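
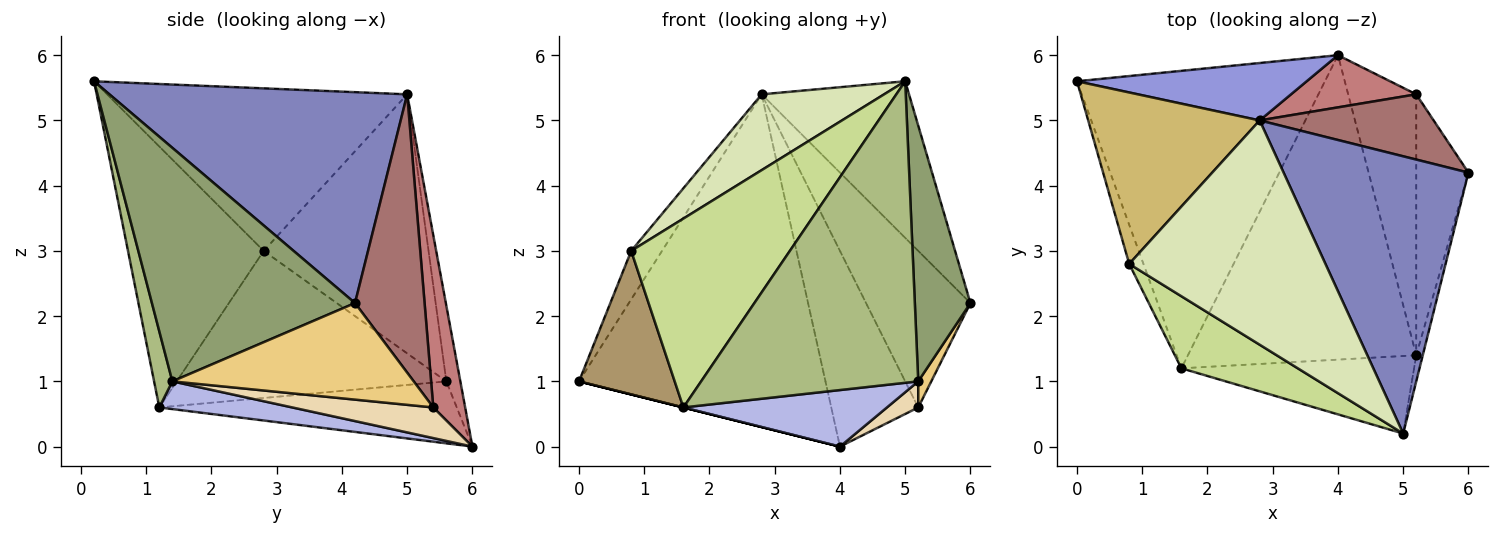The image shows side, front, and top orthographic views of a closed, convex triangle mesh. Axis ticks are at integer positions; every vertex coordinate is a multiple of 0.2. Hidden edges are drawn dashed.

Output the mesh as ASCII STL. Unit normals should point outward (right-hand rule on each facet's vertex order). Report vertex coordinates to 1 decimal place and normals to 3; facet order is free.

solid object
 facet normal -0.243 0.000 -0.970
  outer loop
   vertex 1.6 1.2 0.6
   vertex 0.0 5.6 1.0
   vertex 4.0 6.0 0.0
  endloop
 endfacet
 facet normal 0.705 0.349 0.618
  outer loop
   vertex 2.8 5.0 5.4
   vertex 5.0 0.2 5.6
   vertex 6.0 4.2 2.2
  endloop
 endfacet
 facet normal -0.056 0.984 0.170
  outer loop
   vertex 2.8 5.0 5.4
   vertex 4.0 6.0 0.0
   vertex 0.0 5.6 1.0
  endloop
 endfacet
 facet normal 0.119 -0.181 -0.976
  outer loop
   vertex 5.2 1.4 1.0
   vertex 1.6 1.2 0.6
   vertex 4.0 6.0 0.0
  endloop
 endfacet
 facet normal 0.964 -0.264 -0.027
  outer loop
   vertex 5.2 1.4 1.0
   vertex 6.0 4.2 2.2
   vertex 5.0 0.2 5.6
  endloop
 endfacet
 facet normal 0.081 -0.965 -0.248
  outer loop
   vertex 5.2 1.4 1.0
   vertex 5.0 0.2 5.6
   vertex 1.6 1.2 0.6
  endloop
 endfacet
 facet normal -0.624 -0.730 0.279
  outer loop
   vertex 0.8 2.8 3.0
   vertex 1.6 1.2 0.6
   vertex 5.0 0.2 5.6
  endloop
 endfacet
 facet normal -0.617 -0.252 0.745
  outer loop
   vertex 0.8 2.8 3.0
   vertex 5.0 0.2 5.6
   vertex 2.8 5.0 5.4
  endloop
 endfacet
 facet normal -0.939 -0.333 -0.091
  outer loop
   vertex 0.8 2.8 3.0
   vertex 0.0 5.6 1.0
   vertex 1.6 1.2 0.6
  endloop
 endfacet
 facet normal -0.824 0.154 0.545
  outer loop
   vertex 0.8 2.8 3.0
   vertex 2.8 5.0 5.4
   vertex 0.0 5.6 1.0
  endloop
 endfacet
 facet normal 0.879 -0.047 -0.475
  outer loop
   vertex 5.2 5.4 0.6
   vertex 6.0 4.2 2.2
   vertex 5.2 1.4 1.0
  endloop
 endfacet
 facet normal 0.409 -0.091 -0.908
  outer loop
   vertex 5.2 5.4 0.6
   vertex 5.2 1.4 1.0
   vertex 4.0 6.0 0.0
  endloop
 endfacet
 facet normal 0.524 0.786 0.328
  outer loop
   vertex 5.2 5.4 0.6
   vertex 2.8 5.0 5.4
   vertex 6.0 4.2 2.2
  endloop
 endfacet
 facet normal 0.334 0.911 0.243
  outer loop
   vertex 5.2 5.4 0.6
   vertex 4.0 6.0 0.0
   vertex 2.8 5.0 5.4
  endloop
 endfacet
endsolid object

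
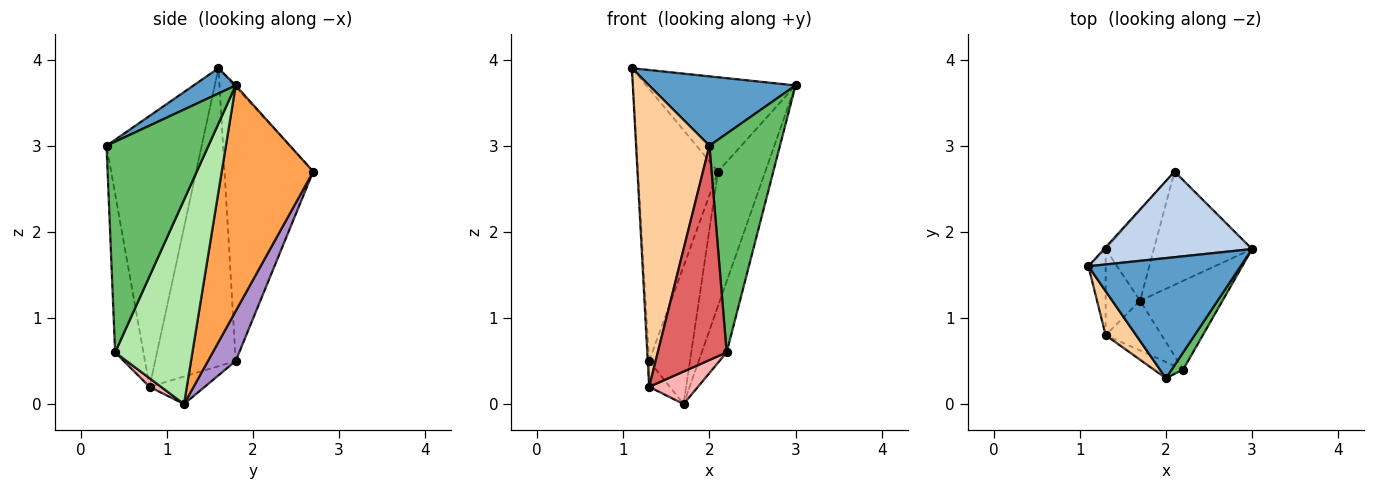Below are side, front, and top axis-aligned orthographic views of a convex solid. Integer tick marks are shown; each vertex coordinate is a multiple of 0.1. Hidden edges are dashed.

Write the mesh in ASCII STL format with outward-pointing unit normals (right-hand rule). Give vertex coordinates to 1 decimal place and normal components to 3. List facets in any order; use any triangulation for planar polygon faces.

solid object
 facet normal 0.142 -0.495 0.857
  outer loop
   vertex 2.0 0.3 3.0
   vertex 3.0 1.8 3.7
   vertex 1.1 1.6 3.9
  endloop
 endfacet
 facet normal -0.007 0.740 0.672
  outer loop
   vertex 2.1 2.7 2.7
   vertex 1.1 1.6 3.9
   vertex 3.0 1.8 3.7
  endloop
 endfacet
 facet normal 0.829 0.428 -0.361
  outer loop
   vertex 2.1 2.7 2.7
   vertex 3.0 1.8 3.7
   vertex 1.7 1.2 0.0
  endloop
 endfacet
 facet normal -0.789 -0.608 0.089
  outer loop
   vertex 1.3 0.8 0.2
   vertex 2.0 0.3 3.0
   vertex 1.1 1.6 3.9
  endloop
 endfacet
 facet normal 0.821 -0.569 0.045
  outer loop
   vertex 2.2 0.4 0.6
   vertex 3.0 1.8 3.7
   vertex 2.0 0.3 3.0
  endloop
 endfacet
 facet normal 0.888 0.286 -0.359
  outer loop
   vertex 2.2 0.4 0.6
   vertex 1.7 1.2 0.0
   vertex 3.0 1.8 3.7
  endloop
 endfacet
 facet normal -0.379 -0.923 -0.070
  outer loop
   vertex 2.2 0.4 0.6
   vertex 2.0 0.3 3.0
   vertex 1.3 0.8 0.2
  endloop
 endfacet
 facet normal 0.128 -0.543 -0.830
  outer loop
   vertex 2.2 0.4 0.6
   vertex 1.3 0.8 0.2
   vertex 1.7 1.2 0.0
  endloop
 endfacet
 facet normal 0.494 0.727 -0.477
  outer loop
   vertex 1.3 1.8 0.5
   vertex 2.1 2.7 2.7
   vertex 1.7 1.2 0.0
  endloop
 endfacet
 facet normal -0.608 0.228 -0.760
  outer loop
   vertex 1.3 1.8 0.5
   vertex 1.7 1.2 0.0
   vertex 1.3 0.8 0.2
  endloop
 endfacet
 facet normal -0.742 0.670 -0.004
  outer loop
   vertex 1.3 1.8 0.5
   vertex 1.1 1.6 3.9
   vertex 2.1 2.7 2.7
  endloop
 endfacet
 facet normal -0.998 0.017 -0.058
  outer loop
   vertex 1.3 1.8 0.5
   vertex 1.3 0.8 0.2
   vertex 1.1 1.6 3.9
  endloop
 endfacet
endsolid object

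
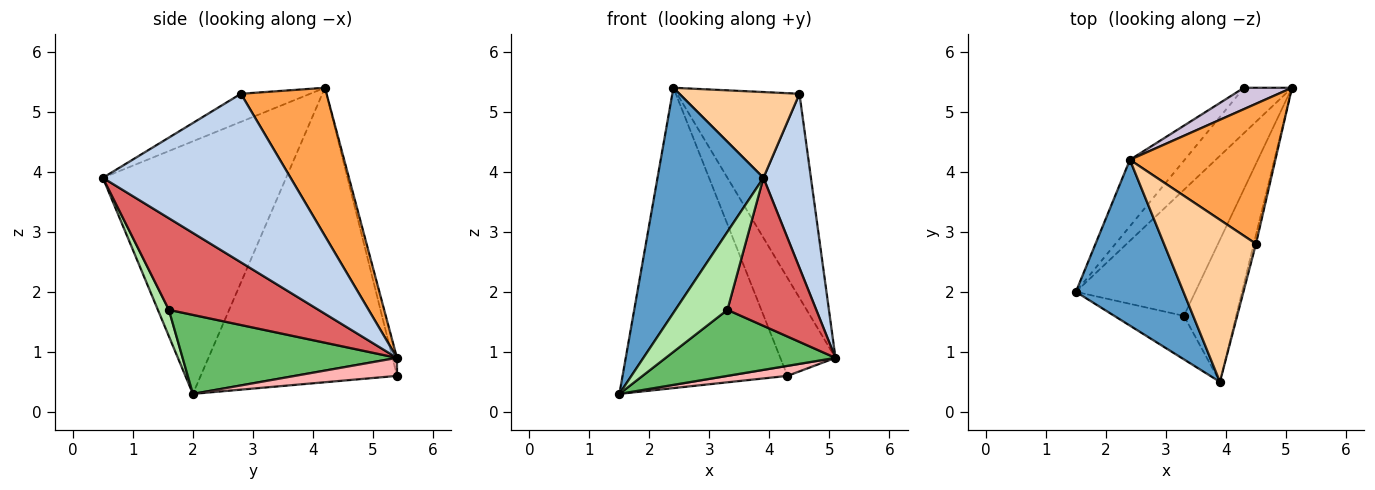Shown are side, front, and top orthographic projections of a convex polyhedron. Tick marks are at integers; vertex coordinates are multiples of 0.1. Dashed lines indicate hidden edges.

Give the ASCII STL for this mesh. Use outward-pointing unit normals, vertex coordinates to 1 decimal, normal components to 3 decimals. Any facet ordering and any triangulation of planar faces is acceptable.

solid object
 facet normal -0.812 -0.470 0.346
  outer loop
   vertex 2.4 4.2 5.4
   vertex 1.5 2.0 0.3
   vertex 3.9 0.5 3.9
  endloop
 endfacet
 facet normal 0.969 -0.245 -0.013
  outer loop
   vertex 4.5 2.8 5.3
   vertex 3.9 0.5 3.9
   vertex 5.1 5.4 0.9
  endloop
 endfacet
 facet normal 0.500 0.714 0.490
  outer loop
   vertex 4.5 2.8 5.3
   vertex 5.1 5.4 0.9
   vertex 2.4 4.2 5.4
  endloop
 endfacet
 facet normal -0.260 -0.452 0.853
  outer loop
   vertex 4.5 2.8 5.3
   vertex 2.4 4.2 5.4
   vertex 3.9 0.5 3.9
  endloop
 endfacet
 facet normal 0.506 -0.400 -0.764
  outer loop
   vertex 3.3 1.6 1.7
   vertex 1.5 2.0 0.3
   vertex 5.1 5.4 0.9
  endloop
 endfacet
 facet normal 0.182 -0.859 -0.479
  outer loop
   vertex 3.3 1.6 1.7
   vertex 3.9 0.5 3.9
   vertex 1.5 2.0 0.3
  endloop
 endfacet
 facet normal 0.772 -0.458 -0.440
  outer loop
   vertex 3.3 1.6 1.7
   vertex 5.1 5.4 0.9
   vertex 3.9 0.5 3.9
  endloop
 endfacet
 facet normal 0.344 -0.202 -0.917
  outer loop
   vertex 4.3 5.4 0.6
   vertex 5.1 5.4 0.9
   vertex 1.5 2.0 0.3
  endloop
 endfacet
 facet normal -0.758 0.637 -0.141
  outer loop
   vertex 4.3 5.4 0.6
   vertex 1.5 2.0 0.3
   vertex 2.4 4.2 5.4
  endloop
 endfacet
 facet normal -0.080 0.974 0.212
  outer loop
   vertex 4.3 5.4 0.6
   vertex 2.4 4.2 5.4
   vertex 5.1 5.4 0.9
  endloop
 endfacet
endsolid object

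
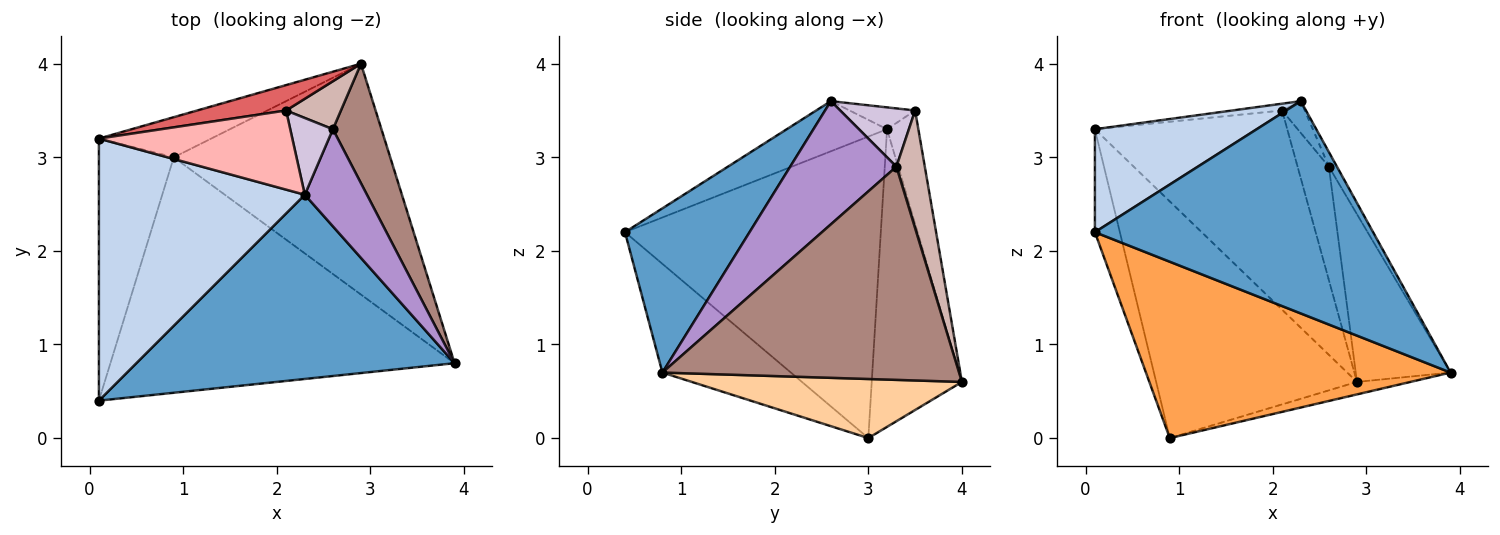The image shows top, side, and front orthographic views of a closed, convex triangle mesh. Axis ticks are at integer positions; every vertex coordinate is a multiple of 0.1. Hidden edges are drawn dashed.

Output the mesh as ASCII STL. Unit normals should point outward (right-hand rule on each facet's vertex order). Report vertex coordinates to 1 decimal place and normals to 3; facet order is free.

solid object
 facet normal 0.320 -0.715 0.621
  outer loop
   vertex 2.3 2.6 3.6
   vertex 0.1 0.4 2.2
   vertex 3.9 0.8 0.7
  endloop
 endfacet
 facet normal -0.221 -0.357 0.908
  outer loop
   vertex 0.1 3.2 3.3
   vertex 0.1 0.4 2.2
   vertex 2.3 2.6 3.6
  endloop
 endfacet
 facet normal -0.245 -0.581 -0.776
  outer loop
   vertex 0.9 3.0 0.0
   vertex 3.9 0.8 0.7
   vertex 0.1 0.4 2.2
  endloop
 endfacet
 facet normal 0.263 0.052 -0.963
  outer loop
   vertex 0.9 3.0 0.0
   vertex 2.9 4.0 0.6
   vertex 3.9 0.8 0.7
  endloop
 endfacet
 facet normal -0.966 0.094 -0.240
  outer loop
   vertex 0.9 3.0 0.0
   vertex 0.1 0.4 2.2
   vertex 0.1 3.2 3.3
  endloop
 endfacet
 facet normal -0.405 0.901 -0.153
  outer loop
   vertex 0.9 3.0 0.0
   vertex 0.1 3.2 3.3
   vertex 2.9 4.0 0.6
  endloop
 endfacet
 facet normal -0.159 0.979 0.125
  outer loop
   vertex 2.1 3.5 3.5
   vertex 2.9 4.0 0.6
   vertex 0.1 3.2 3.3
  endloop
 endfacet
 facet normal -0.112 0.085 0.990
  outer loop
   vertex 2.1 3.5 3.5
   vertex 0.1 3.2 3.3
   vertex 2.3 2.6 3.6
  endloop
 endfacet
 facet normal 0.891 0.068 0.449
  outer loop
   vertex 2.6 3.3 2.9
   vertex 2.3 2.6 3.6
   vertex 3.9 0.8 0.7
  endloop
 endfacet
 facet normal 0.784 0.238 0.574
  outer loop
   vertex 2.6 3.3 2.9
   vertex 2.1 3.5 3.5
   vertex 2.3 2.6 3.6
  endloop
 endfacet
 facet normal 0.931 0.298 0.212
  outer loop
   vertex 2.6 3.3 2.9
   vertex 3.9 0.8 0.7
   vertex 2.9 4.0 0.6
  endloop
 endfacet
 facet normal 0.641 0.707 0.299
  outer loop
   vertex 2.6 3.3 2.9
   vertex 2.9 4.0 0.6
   vertex 2.1 3.5 3.5
  endloop
 endfacet
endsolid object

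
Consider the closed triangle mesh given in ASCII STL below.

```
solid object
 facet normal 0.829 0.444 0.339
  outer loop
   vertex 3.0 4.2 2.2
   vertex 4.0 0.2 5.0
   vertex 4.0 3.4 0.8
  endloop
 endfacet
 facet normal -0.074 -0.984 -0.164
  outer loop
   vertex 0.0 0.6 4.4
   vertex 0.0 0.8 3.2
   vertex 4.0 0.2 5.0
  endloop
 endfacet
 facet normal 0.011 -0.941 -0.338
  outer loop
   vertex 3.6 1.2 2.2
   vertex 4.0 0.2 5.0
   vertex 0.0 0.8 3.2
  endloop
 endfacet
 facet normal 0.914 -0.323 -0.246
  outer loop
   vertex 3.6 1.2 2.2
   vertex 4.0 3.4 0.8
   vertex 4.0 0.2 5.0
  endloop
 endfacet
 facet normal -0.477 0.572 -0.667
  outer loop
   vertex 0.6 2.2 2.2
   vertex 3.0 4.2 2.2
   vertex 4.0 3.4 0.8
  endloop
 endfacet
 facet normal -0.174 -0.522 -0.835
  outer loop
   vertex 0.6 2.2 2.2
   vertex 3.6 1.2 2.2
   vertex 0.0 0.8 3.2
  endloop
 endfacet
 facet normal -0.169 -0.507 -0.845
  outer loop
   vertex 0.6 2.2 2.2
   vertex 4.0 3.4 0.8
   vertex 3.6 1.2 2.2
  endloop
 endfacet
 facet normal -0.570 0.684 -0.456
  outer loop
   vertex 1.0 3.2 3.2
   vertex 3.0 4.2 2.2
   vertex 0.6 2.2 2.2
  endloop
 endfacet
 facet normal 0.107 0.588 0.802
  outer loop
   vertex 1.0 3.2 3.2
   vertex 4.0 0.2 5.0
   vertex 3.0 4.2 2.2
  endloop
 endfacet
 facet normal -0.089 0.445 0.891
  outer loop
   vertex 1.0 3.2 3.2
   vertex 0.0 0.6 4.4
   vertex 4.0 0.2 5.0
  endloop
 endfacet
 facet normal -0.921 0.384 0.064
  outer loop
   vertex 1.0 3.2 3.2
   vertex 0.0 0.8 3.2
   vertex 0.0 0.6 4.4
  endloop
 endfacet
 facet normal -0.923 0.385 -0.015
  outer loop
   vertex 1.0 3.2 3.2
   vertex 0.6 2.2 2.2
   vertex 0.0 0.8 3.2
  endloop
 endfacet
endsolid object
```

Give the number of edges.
18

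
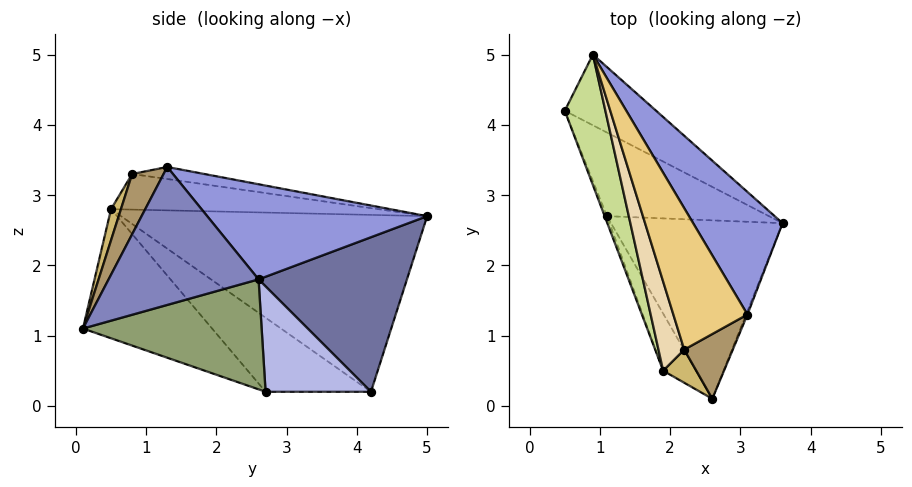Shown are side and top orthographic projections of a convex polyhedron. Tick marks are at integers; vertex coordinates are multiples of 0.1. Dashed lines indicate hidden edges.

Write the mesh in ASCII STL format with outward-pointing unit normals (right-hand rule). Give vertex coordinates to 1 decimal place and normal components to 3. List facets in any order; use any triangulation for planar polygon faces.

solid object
 facet normal 0.562 0.757 -0.332
  outer loop
   vertex 0.9 5.0 2.7
   vertex 3.6 2.6 1.8
   vertex 0.5 4.2 0.2
  endloop
 endfacet
 facet normal 0.929 -0.369 -0.009
  outer loop
   vertex 3.1 1.3 3.4
   vertex 2.6 0.1 1.1
   vertex 3.6 2.6 1.8
  endloop
 endfacet
 facet normal 0.635 0.490 0.597
  outer loop
   vertex 3.1 1.3 3.4
   vertex 3.6 2.6 1.8
   vertex 0.9 5.0 2.7
  endloop
 endfacet
 facet normal 0.533 0.213 -0.819
  outer loop
   vertex 1.1 2.7 0.2
   vertex 0.5 4.2 0.2
   vertex 3.6 2.6 1.8
  endloop
 endfacet
 facet normal 0.540 0.020 -0.842
  outer loop
   vertex 1.1 2.7 0.2
   vertex 3.6 2.6 1.8
   vertex 2.6 0.1 1.1
  endloop
 endfacet
 facet normal -0.814 -0.542 -0.208
  outer loop
   vertex 1.9 0.5 2.8
   vertex 1.1 2.7 0.2
   vertex 2.6 0.1 1.1
  endloop
 endfacet
 facet normal -0.954 -0.207 0.219
  outer loop
   vertex 1.9 0.5 2.8
   vertex 0.9 5.0 2.7
   vertex 0.5 4.2 0.2
  endloop
 endfacet
 facet normal -0.928 -0.371 -0.029
  outer loop
   vertex 1.9 0.5 2.8
   vertex 0.5 4.2 0.2
   vertex 1.1 2.7 0.2
  endloop
 endfacet
 facet normal 0.427 -0.837 0.344
  outer loop
   vertex 2.2 0.8 3.3
   vertex 2.6 0.1 1.1
   vertex 3.1 1.3 3.4
  endloop
 endfacet
 facet normal 0.319 -0.885 0.340
  outer loop
   vertex 2.2 0.8 3.3
   vertex 1.9 0.5 2.8
   vertex 2.6 0.1 1.1
  endloop
 endfacet
 facet normal -0.160 0.091 0.983
  outer loop
   vertex 2.2 0.8 3.3
   vertex 3.1 1.3 3.4
   vertex 0.9 5.0 2.7
  endloop
 endfacet
 facet normal -0.799 -0.165 0.578
  outer loop
   vertex 2.2 0.8 3.3
   vertex 0.9 5.0 2.7
   vertex 1.9 0.5 2.8
  endloop
 endfacet
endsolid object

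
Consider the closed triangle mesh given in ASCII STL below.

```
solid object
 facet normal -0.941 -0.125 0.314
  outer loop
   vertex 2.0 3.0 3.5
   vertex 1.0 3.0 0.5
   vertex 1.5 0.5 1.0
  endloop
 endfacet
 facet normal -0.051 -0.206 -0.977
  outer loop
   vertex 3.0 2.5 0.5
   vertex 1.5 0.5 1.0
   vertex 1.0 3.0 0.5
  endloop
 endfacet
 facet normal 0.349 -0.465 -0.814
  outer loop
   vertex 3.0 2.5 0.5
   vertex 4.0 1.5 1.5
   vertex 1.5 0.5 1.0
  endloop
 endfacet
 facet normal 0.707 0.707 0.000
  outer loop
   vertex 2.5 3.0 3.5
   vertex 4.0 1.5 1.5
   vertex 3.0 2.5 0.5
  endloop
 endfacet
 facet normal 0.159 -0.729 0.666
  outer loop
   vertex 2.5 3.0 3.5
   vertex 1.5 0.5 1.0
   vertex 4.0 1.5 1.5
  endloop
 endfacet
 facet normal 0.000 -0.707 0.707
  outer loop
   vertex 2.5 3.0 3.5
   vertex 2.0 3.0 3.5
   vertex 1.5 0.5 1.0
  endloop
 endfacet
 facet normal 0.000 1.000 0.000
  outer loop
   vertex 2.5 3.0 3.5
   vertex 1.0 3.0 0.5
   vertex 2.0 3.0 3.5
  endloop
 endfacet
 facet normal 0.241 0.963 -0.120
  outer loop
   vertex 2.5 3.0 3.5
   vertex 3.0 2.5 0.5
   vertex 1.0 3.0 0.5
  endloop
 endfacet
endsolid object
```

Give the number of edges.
12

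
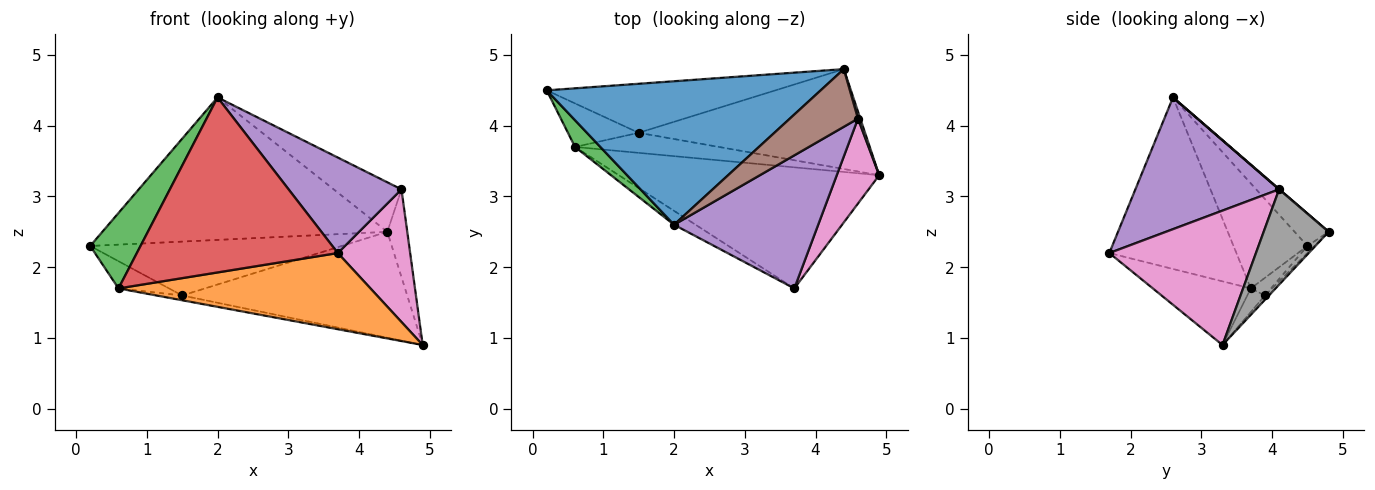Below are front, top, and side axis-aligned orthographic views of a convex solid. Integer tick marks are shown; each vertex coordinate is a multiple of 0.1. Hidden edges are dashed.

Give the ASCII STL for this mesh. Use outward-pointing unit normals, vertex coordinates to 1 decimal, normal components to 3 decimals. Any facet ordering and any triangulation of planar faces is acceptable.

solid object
 facet normal -0.084 0.702 0.707
  outer loop
   vertex 2.0 2.6 4.4
   vertex 4.4 4.8 2.5
   vertex 0.2 4.5 2.3
  endloop
 endfacet
 facet normal -0.203 -0.521 -0.829
  outer loop
   vertex 0.6 3.7 1.7
   vertex 4.9 3.3 0.9
   vertex 3.7 1.7 2.2
  endloop
 endfacet
 facet normal -0.811 -0.552 0.195
  outer loop
   vertex 0.6 3.7 1.7
   vertex 2.0 2.6 4.4
   vertex 0.2 4.5 2.3
  endloop
 endfacet
 facet normal -0.533 -0.843 -0.067
  outer loop
   vertex 0.6 3.7 1.7
   vertex 3.7 1.7 2.2
   vertex 2.0 2.6 4.4
  endloop
 endfacet
 facet normal 0.596 -0.468 0.652
  outer loop
   vertex 4.6 4.1 3.1
   vertex 2.0 2.6 4.4
   vertex 3.7 1.7 2.2
  endloop
 endfacet
 facet normal 0.004 0.651 0.759
  outer loop
   vertex 4.6 4.1 3.1
   vertex 4.4 4.8 2.5
   vertex 2.0 2.6 4.4
  endloop
 endfacet
 facet normal 0.863 -0.426 0.272
  outer loop
   vertex 4.6 4.1 3.1
   vertex 3.7 1.7 2.2
   vertex 4.9 3.3 0.9
  endloop
 endfacet
 facet normal 0.956 0.293 0.024
  outer loop
   vertex 4.6 4.1 3.1
   vertex 4.9 3.3 0.9
   vertex 4.4 4.8 2.5
  endloop
 endfacet
 facet normal -0.207 0.518 -0.830
  outer loop
   vertex 1.5 3.9 1.6
   vertex 0.6 3.7 1.7
   vertex 0.2 4.5 2.3
  endloop
 endfacet
 facet normal -0.157 0.228 -0.961
  outer loop
   vertex 1.5 3.9 1.6
   vertex 4.9 3.3 0.9
   vertex 0.6 3.7 1.7
  endloop
 endfacet
 facet normal -0.021 0.740 -0.673
  outer loop
   vertex 1.5 3.9 1.6
   vertex 0.2 4.5 2.3
   vertex 4.4 4.8 2.5
  endloop
 endfacet
 facet normal -0.013 0.727 -0.686
  outer loop
   vertex 1.5 3.9 1.6
   vertex 4.4 4.8 2.5
   vertex 4.9 3.3 0.9
  endloop
 endfacet
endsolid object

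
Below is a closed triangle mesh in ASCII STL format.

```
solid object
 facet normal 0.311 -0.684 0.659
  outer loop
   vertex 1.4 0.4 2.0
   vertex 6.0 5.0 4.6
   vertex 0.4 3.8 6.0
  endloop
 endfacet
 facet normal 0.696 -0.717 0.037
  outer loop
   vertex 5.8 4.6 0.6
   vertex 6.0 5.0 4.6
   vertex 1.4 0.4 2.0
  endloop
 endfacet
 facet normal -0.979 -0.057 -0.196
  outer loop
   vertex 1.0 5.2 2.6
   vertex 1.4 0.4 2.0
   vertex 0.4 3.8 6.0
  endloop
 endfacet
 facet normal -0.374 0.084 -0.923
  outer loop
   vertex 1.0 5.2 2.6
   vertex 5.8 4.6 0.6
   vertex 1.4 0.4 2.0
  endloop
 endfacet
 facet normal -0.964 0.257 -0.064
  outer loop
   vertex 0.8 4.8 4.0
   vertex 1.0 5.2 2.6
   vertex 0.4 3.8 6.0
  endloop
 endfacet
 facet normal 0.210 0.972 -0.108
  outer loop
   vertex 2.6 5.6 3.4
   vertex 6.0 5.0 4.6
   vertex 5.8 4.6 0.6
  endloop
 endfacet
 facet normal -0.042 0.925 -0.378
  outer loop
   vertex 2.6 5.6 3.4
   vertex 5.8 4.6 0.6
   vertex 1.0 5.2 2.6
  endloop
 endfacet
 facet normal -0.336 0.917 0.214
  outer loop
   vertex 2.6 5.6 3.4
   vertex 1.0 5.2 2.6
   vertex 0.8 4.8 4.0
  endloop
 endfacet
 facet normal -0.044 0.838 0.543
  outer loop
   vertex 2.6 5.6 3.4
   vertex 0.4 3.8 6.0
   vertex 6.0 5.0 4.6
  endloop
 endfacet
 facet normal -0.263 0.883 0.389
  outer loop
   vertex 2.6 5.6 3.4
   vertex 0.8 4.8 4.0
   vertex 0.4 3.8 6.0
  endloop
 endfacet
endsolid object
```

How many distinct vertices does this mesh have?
7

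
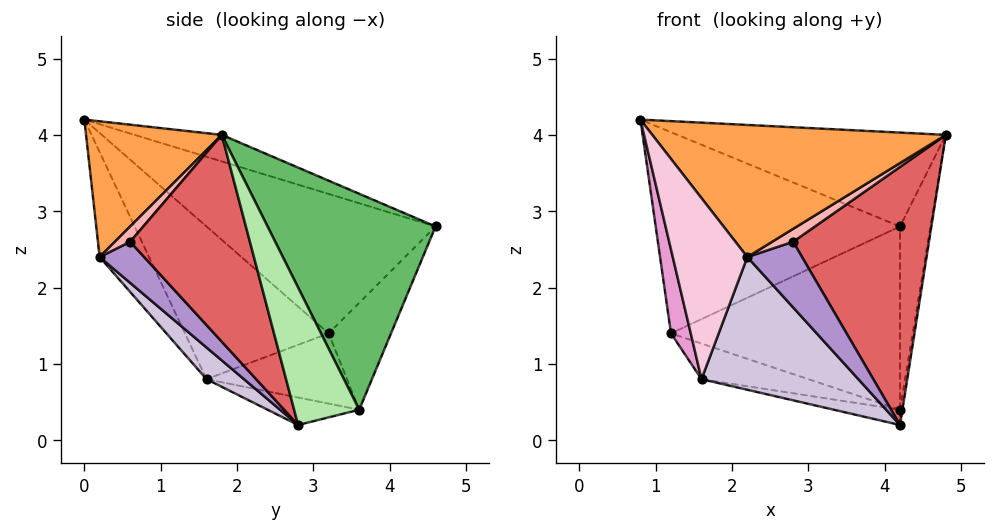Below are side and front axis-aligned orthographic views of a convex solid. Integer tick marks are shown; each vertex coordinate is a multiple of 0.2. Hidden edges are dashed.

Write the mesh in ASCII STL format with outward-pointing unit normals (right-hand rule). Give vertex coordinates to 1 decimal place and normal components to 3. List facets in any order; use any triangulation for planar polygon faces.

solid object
 facet normal -0.120 0.369 0.922
  outer loop
   vertex 4.2 4.6 2.8
   vertex 0.8 0.0 4.2
   vertex 4.8 1.8 4.0
  endloop
 endfacet
 facet normal -0.551 0.588 0.593
  outer loop
   vertex 1.2 3.2 1.4
   vertex 0.8 0.0 4.2
   vertex 4.2 4.6 2.8
  endloop
 endfacet
 facet normal 0.409 -0.885 0.220
  outer loop
   vertex 2.2 0.2 2.4
   vertex 4.8 1.8 4.0
   vertex 0.8 0.0 4.2
  endloop
 endfacet
 facet normal -0.244 0.895 -0.373
  outer loop
   vertex 4.2 3.6 0.4
   vertex 1.2 3.2 1.4
   vertex 4.2 4.6 2.8
  endloop
 endfacet
 facet normal 0.981 0.178 -0.074
  outer loop
   vertex 4.2 3.6 0.4
   vertex 4.2 4.6 2.8
   vertex 4.8 1.8 4.0
  endloop
 endfacet
 facet normal 0.989 0.037 -0.146
  outer loop
   vertex 4.2 3.6 0.4
   vertex 4.8 1.8 4.0
   vertex 4.2 2.8 0.2
  endloop
 endfacet
 facet normal 0.633 -0.718 -0.289
  outer loop
   vertex 2.8 0.6 2.6
   vertex 4.2 2.8 0.2
   vertex 4.8 1.8 4.0
  endloop
 endfacet
 facet normal 0.582 -0.800 -0.145
  outer loop
   vertex 2.8 0.6 2.6
   vertex 4.8 1.8 4.0
   vertex 2.2 0.2 2.4
  endloop
 endfacet
 facet normal 0.597 -0.734 -0.324
  outer loop
   vertex 2.8 0.6 2.6
   vertex 2.2 0.2 2.4
   vertex 4.2 2.8 0.2
  endloop
 endfacet
 facet normal 0.169 -0.709 -0.684
  outer loop
   vertex 1.6 1.6 0.8
   vertex 4.2 2.8 0.2
   vertex 2.2 0.2 2.4
  endloop
 endfacet
 facet normal -0.318 0.230 -0.920
  outer loop
   vertex 1.6 1.6 0.8
   vertex 4.2 3.6 0.4
   vertex 4.2 2.8 0.2
  endloop
 endfacet
 facet normal -0.336 0.256 -0.906
  outer loop
   vertex 1.6 1.6 0.8
   vertex 1.2 3.2 1.4
   vertex 4.2 3.6 0.4
  endloop
 endfacet
 facet normal -0.950 -0.131 -0.285
  outer loop
   vertex 1.6 1.6 0.8
   vertex 0.8 0.0 4.2
   vertex 1.2 3.2 1.4
  endloop
 endfacet
 facet normal -0.490 -0.739 -0.463
  outer loop
   vertex 1.6 1.6 0.8
   vertex 2.2 0.2 2.4
   vertex 0.8 0.0 4.2
  endloop
 endfacet
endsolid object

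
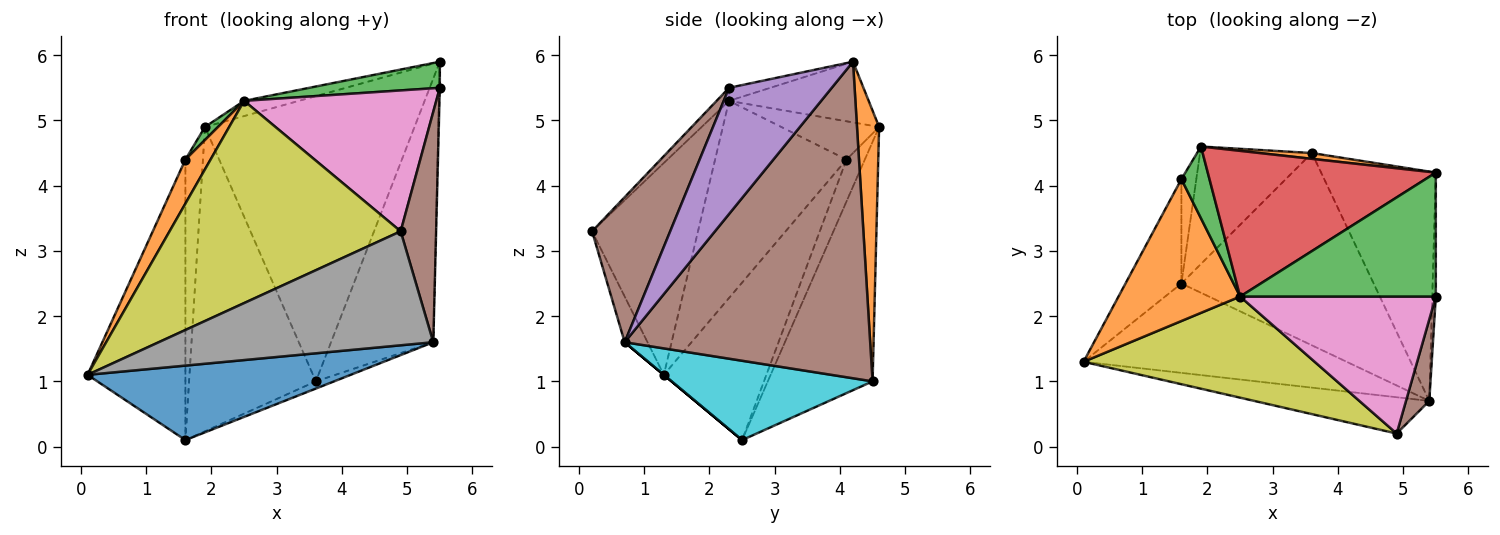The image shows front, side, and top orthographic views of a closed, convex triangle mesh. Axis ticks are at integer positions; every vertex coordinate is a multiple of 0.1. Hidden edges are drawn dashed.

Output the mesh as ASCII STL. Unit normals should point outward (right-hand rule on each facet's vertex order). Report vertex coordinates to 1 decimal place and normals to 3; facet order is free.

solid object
 facet normal 0.000 -0.640 -0.768
  outer loop
   vertex 5.4 0.7 1.6
   vertex 0.1 1.3 1.1
   vertex 1.6 2.5 0.1
  endloop
 endfacet
 facet normal -0.840 -0.161 0.518
  outer loop
   vertex 1.6 4.1 4.4
   vertex 0.1 1.3 1.1
   vertex 2.5 2.3 5.3
  endloop
 endfacet
 facet normal -0.802 -0.107 0.588
  outer loop
   vertex 1.6 4.1 4.4
   vertex 2.5 2.3 5.3
   vertex 1.9 4.6 4.9
  endloop
 endfacet
 facet normal -0.701 0.669 -0.249
  outer loop
   vertex 1.6 4.1 4.4
   vertex 1.6 2.5 0.1
   vertex 0.1 1.3 1.1
  endloop
 endfacet
 facet normal -0.700 0.669 -0.249
  outer loop
   vertex 1.6 4.1 4.4
   vertex 1.9 4.6 4.9
   vertex 1.6 2.5 0.1
  endloop
 endfacet
 facet normal 0.901 -0.409 0.145
  outer loop
   vertex 4.9 0.2 3.3
   vertex 5.4 0.7 1.6
   vertex 5.5 2.3 5.5
  endloop
 endfacet
 facet normal -0.046 -0.716 0.696
  outer loop
   vertex 4.9 0.2 3.3
   vertex 5.5 2.3 5.5
   vertex 2.5 2.3 5.3
  endloop
 endfacet
 facet normal -0.079 -0.950 -0.303
  outer loop
   vertex 4.9 0.2 3.3
   vertex 0.1 1.3 1.1
   vertex 5.4 0.7 1.6
  endloop
 endfacet
 facet normal -0.379 -0.828 0.414
  outer loop
   vertex 4.9 0.2 3.3
   vertex 2.5 2.3 5.3
   vertex 0.1 1.3 1.1
  endloop
 endfacet
 facet normal 0.381 0.035 -0.924
  outer loop
   vertex 3.6 4.5 1.0
   vertex 5.4 0.7 1.6
   vertex 1.6 2.5 0.1
  endloop
 endfacet
 facet normal -0.611 0.739 -0.285
  outer loop
   vertex 3.6 4.5 1.0
   vertex 1.6 2.5 0.1
   vertex 1.9 4.6 4.9
  endloop
 endfacet
 facet normal 0.105 0.994 0.020
  outer loop
   vertex 5.5 4.2 5.9
   vertex 3.6 4.5 1.0
   vertex 1.9 4.6 4.9
  endloop
 endfacet
 facet normal -0.065 -0.206 0.976
  outer loop
   vertex 5.5 4.2 5.9
   vertex 2.5 2.3 5.3
   vertex 5.5 2.3 5.5
  endloop
 endfacet
 facet normal -0.256 0.100 0.961
  outer loop
   vertex 5.5 4.2 5.9
   vertex 1.9 4.6 4.9
   vertex 2.5 2.3 5.3
  endloop
 endfacet
 facet normal 1.000 0.006 -0.028
  outer loop
   vertex 5.5 4.2 5.9
   vertex 5.5 2.3 5.5
   vertex 5.4 0.7 1.6
  endloop
 endfacet
 facet normal 0.875 0.365 -0.317
  outer loop
   vertex 5.5 4.2 5.9
   vertex 5.4 0.7 1.6
   vertex 3.6 4.5 1.0
  endloop
 endfacet
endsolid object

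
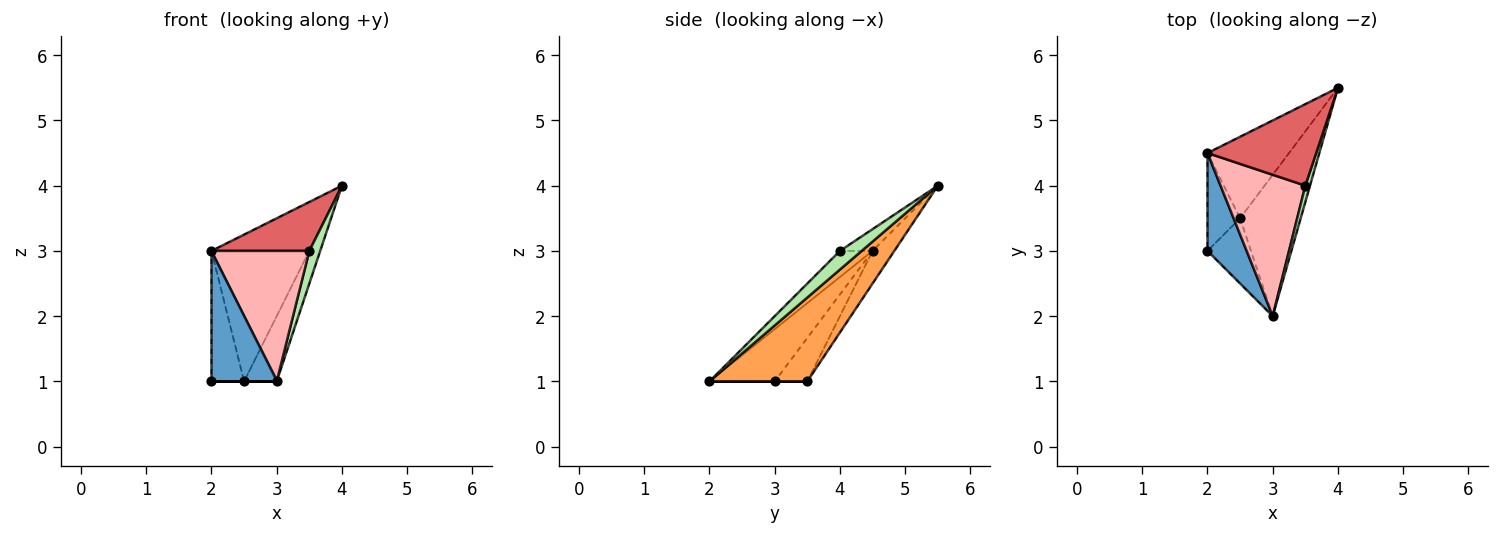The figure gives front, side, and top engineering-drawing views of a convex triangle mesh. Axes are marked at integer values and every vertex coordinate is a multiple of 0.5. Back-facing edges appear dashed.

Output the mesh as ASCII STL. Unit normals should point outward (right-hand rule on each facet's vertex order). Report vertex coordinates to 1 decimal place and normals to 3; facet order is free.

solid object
 facet normal -0.625 -0.625 0.469
  outer loop
   vertex 2.0 4.5 3.0
   vertex 2.0 3.0 1.0
   vertex 3.0 2.0 1.0
  endloop
 endfacet
 facet normal 0.000 0.000 -1.000
  outer loop
   vertex 2.5 3.5 1.0
   vertex 3.0 2.0 1.0
   vertex 2.0 3.0 1.0
  endloop
 endfacet
 facet normal 0.783 0.261 -0.565
  outer loop
   vertex 2.5 3.5 1.0
   vertex 4.0 5.5 4.0
   vertex 3.0 2.0 1.0
  endloop
 endfacet
 facet normal -0.625 0.625 -0.469
  outer loop
   vertex 2.5 3.5 1.0
   vertex 2.0 3.0 1.0
   vertex 2.0 4.5 3.0
  endloop
 endfacet
 facet normal -0.191 0.858 -0.477
  outer loop
   vertex 2.5 3.5 1.0
   vertex 2.0 4.5 3.0
   vertex 4.0 5.5 4.0
  endloop
 endfacet
 facet normal 0.873 -0.436 0.218
  outer loop
   vertex 3.5 4.0 3.0
   vertex 3.0 2.0 1.0
   vertex 4.0 5.5 4.0
  endloop
 endfacet
 facet normal -0.169 -0.507 0.845
  outer loop
   vertex 3.5 4.0 3.0
   vertex 4.0 5.5 4.0
   vertex 2.0 4.5 3.0
  endloop
 endfacet
 facet normal -0.221 -0.662 0.717
  outer loop
   vertex 3.5 4.0 3.0
   vertex 2.0 4.5 3.0
   vertex 3.0 2.0 1.0
  endloop
 endfacet
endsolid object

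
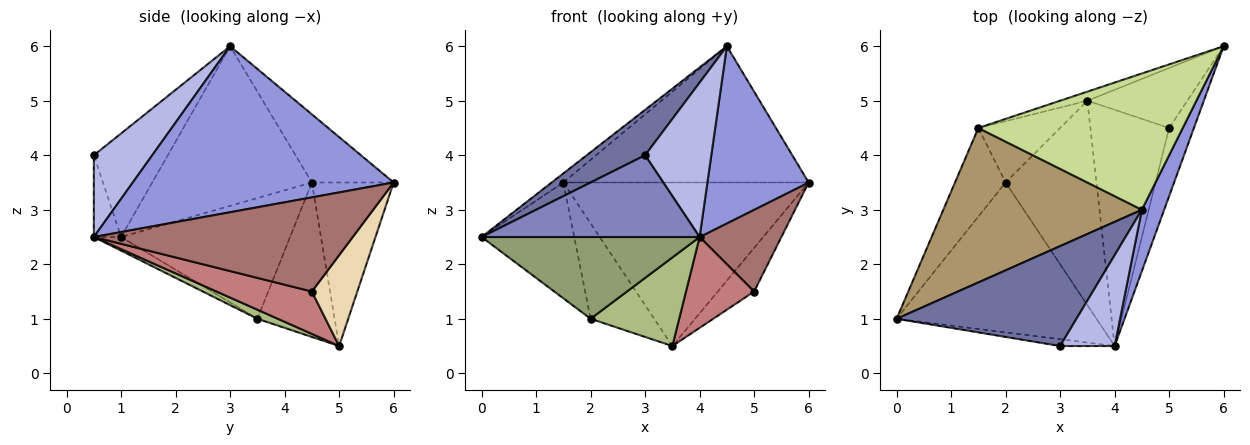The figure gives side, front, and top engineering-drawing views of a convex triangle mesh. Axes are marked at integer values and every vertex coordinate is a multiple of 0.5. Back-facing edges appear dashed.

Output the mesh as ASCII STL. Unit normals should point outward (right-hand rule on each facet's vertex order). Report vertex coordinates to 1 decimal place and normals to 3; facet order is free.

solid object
 facet normal -0.464 -0.367 0.806
  outer loop
   vertex 4.5 3.0 6.0
   vertex 0.0 1.0 2.5
   vertex 3.0 0.5 4.0
  endloop
 endfacet
 facet normal -0.124 -0.989 -0.082
  outer loop
   vertex 4.0 0.5 2.5
   vertex 3.0 0.5 4.0
   vertex 0.0 1.0 2.5
  endloop
 endfacet
 facet normal 0.925 -0.359 0.124
  outer loop
   vertex 4.0 0.5 2.5
   vertex 6.0 6.0 3.5
   vertex 4.5 3.0 6.0
  endloop
 endfacet
 facet normal 0.605 -0.686 0.404
  outer loop
   vertex 4.0 0.5 2.5
   vertex 4.5 3.0 6.0
   vertex 3.0 0.5 4.0
  endloop
 endfacet
 facet normal -0.060 -0.478 -0.876
  outer loop
   vertex 2.0 3.5 1.0
   vertex 4.0 0.5 2.5
   vertex 0.0 1.0 2.5
  endloop
 endfacet
 facet normal 0.091 -0.396 -0.914
  outer loop
   vertex 2.0 3.5 1.0
   vertex 3.5 5.0 0.5
   vertex 4.0 0.5 2.5
  endloop
 endfacet
 facet normal -0.229 0.688 0.688
  outer loop
   vertex 1.5 4.5 3.5
   vertex 4.5 3.0 6.0
   vertex 6.0 6.0 3.5
  endloop
 endfacet
 facet normal -0.316 0.947 -0.053
  outer loop
   vertex 1.5 4.5 3.5
   vertex 6.0 6.0 3.5
   vertex 3.5 5.0 0.5
  endloop
 endfacet
 facet normal -0.626 0.046 0.779
  outer loop
   vertex 1.5 4.5 3.5
   vertex 0.0 1.0 2.5
   vertex 4.5 3.0 6.0
  endloop
 endfacet
 facet normal -0.715 0.588 -0.378
  outer loop
   vertex 1.5 4.5 3.5
   vertex 3.5 5.0 0.5
   vertex 2.0 3.5 1.0
  endloop
 endfacet
 facet normal -0.823 0.451 -0.345
  outer loop
   vertex 1.5 4.5 3.5
   vertex 2.0 3.5 1.0
   vertex 0.0 1.0 2.5
  endloop
 endfacet
 facet normal 0.592 0.474 -0.652
  outer loop
   vertex 5.0 4.5 1.5
   vertex 3.5 5.0 0.5
   vertex 6.0 6.0 3.5
  endloop
 endfacet
 facet normal 0.925 -0.292 -0.243
  outer loop
   vertex 5.0 4.5 1.5
   vertex 6.0 6.0 3.5
   vertex 4.0 0.5 2.5
  endloop
 endfacet
 facet normal 0.449 -0.321 -0.834
  outer loop
   vertex 5.0 4.5 1.5
   vertex 4.0 0.5 2.5
   vertex 3.5 5.0 0.5
  endloop
 endfacet
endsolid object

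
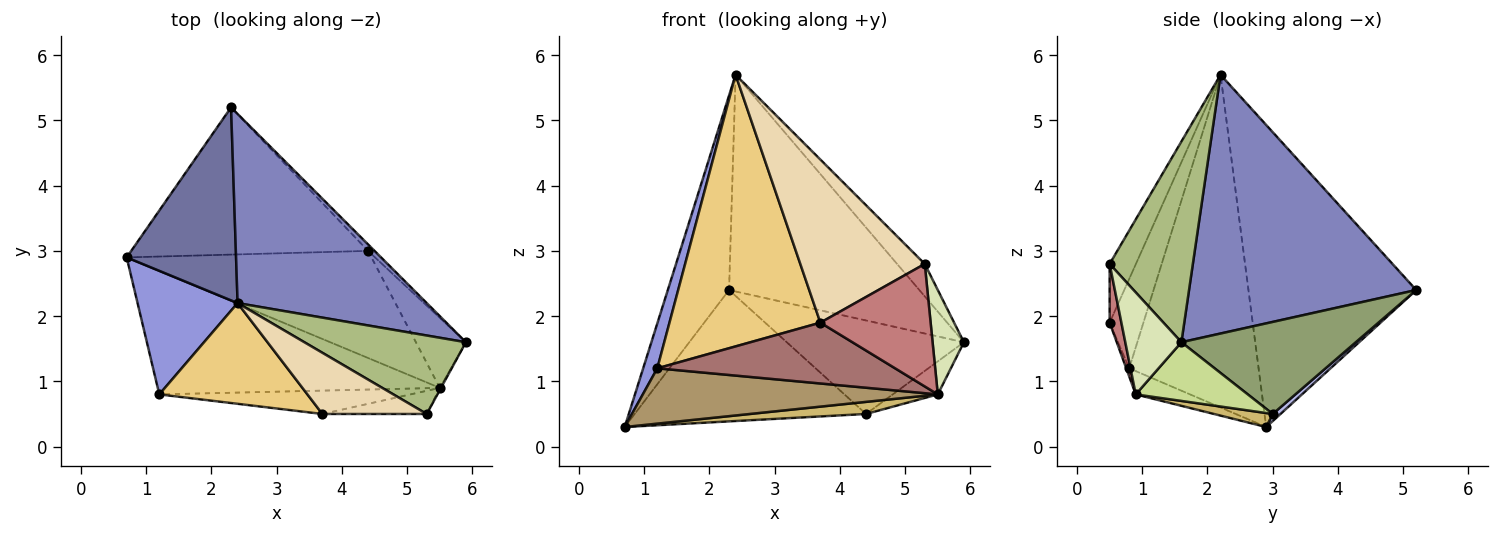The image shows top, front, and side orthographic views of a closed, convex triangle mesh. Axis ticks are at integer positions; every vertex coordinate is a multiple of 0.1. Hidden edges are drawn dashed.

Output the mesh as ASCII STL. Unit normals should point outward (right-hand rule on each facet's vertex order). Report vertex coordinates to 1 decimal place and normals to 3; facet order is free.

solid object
 facet normal -0.889 0.325 0.322
  outer loop
   vertex 2.4 2.2 5.7
   vertex 2.3 5.2 2.4
   vertex 0.7 2.9 0.3
  endloop
 endfacet
 facet normal 0.669 0.560 0.489
  outer loop
   vertex 2.4 2.2 5.7
   vertex 5.9 1.6 1.6
   vertex 2.3 5.2 2.4
  endloop
 endfacet
 facet normal -0.952 -0.104 0.286
  outer loop
   vertex 1.2 0.8 1.2
   vertex 2.4 2.2 5.7
   vertex 0.7 2.9 0.3
  endloop
 endfacet
 facet normal 0.022 0.666 -0.746
  outer loop
   vertex 4.4 3.0 0.5
   vertex 0.7 2.9 0.3
   vertex 2.3 5.2 2.4
  endloop
 endfacet
 facet normal 0.701 0.712 -0.050
  outer loop
   vertex 4.4 3.0 0.5
   vertex 2.3 5.2 2.4
   vertex 5.9 1.6 1.6
  endloop
 endfacet
 facet normal 0.754 0.251 0.607
  outer loop
   vertex 5.3 0.5 2.8
   vertex 5.9 1.6 1.6
   vertex 2.4 2.2 5.7
  endloop
 endfacet
 facet normal 0.728 0.293 -0.620
  outer loop
   vertex 5.5 0.9 0.8
   vertex 4.4 3.0 0.5
   vertex 5.9 1.6 1.6
  endloop
 endfacet
 facet normal 0.873 -0.487 -0.010
  outer loop
   vertex 5.5 0.9 0.8
   vertex 5.9 1.6 1.6
   vertex 5.3 0.5 2.8
  endloop
 endfacet
 facet normal -0.075 -0.408 -0.910
  outer loop
   vertex 5.5 0.9 0.8
   vertex 1.2 0.8 1.2
   vertex 0.7 2.9 0.3
  endloop
 endfacet
 facet normal 0.057 -0.112 -0.992
  outer loop
   vertex 5.5 0.9 0.8
   vertex 0.7 2.9 0.3
   vertex 4.4 3.0 0.5
  endloop
 endfacet
 facet normal -0.205 -0.918 0.340
  outer loop
   vertex 3.7 0.5 1.9
   vertex 2.4 2.2 5.7
   vertex 1.2 0.8 1.2
  endloop
 endfacet
 facet normal -0.194 -0.919 0.345
  outer loop
   vertex 3.7 0.5 1.9
   vertex 5.3 0.5 2.8
   vertex 2.4 2.2 5.7
  endloop
 endfacet
 facet normal -0.012 -0.933 -0.358
  outer loop
   vertex 3.7 0.5 1.9
   vertex 1.2 0.8 1.2
   vertex 5.5 0.9 0.8
  endloop
 endfacet
 facet normal 0.104 -0.977 -0.185
  outer loop
   vertex 3.7 0.5 1.9
   vertex 5.5 0.9 0.8
   vertex 5.3 0.5 2.8
  endloop
 endfacet
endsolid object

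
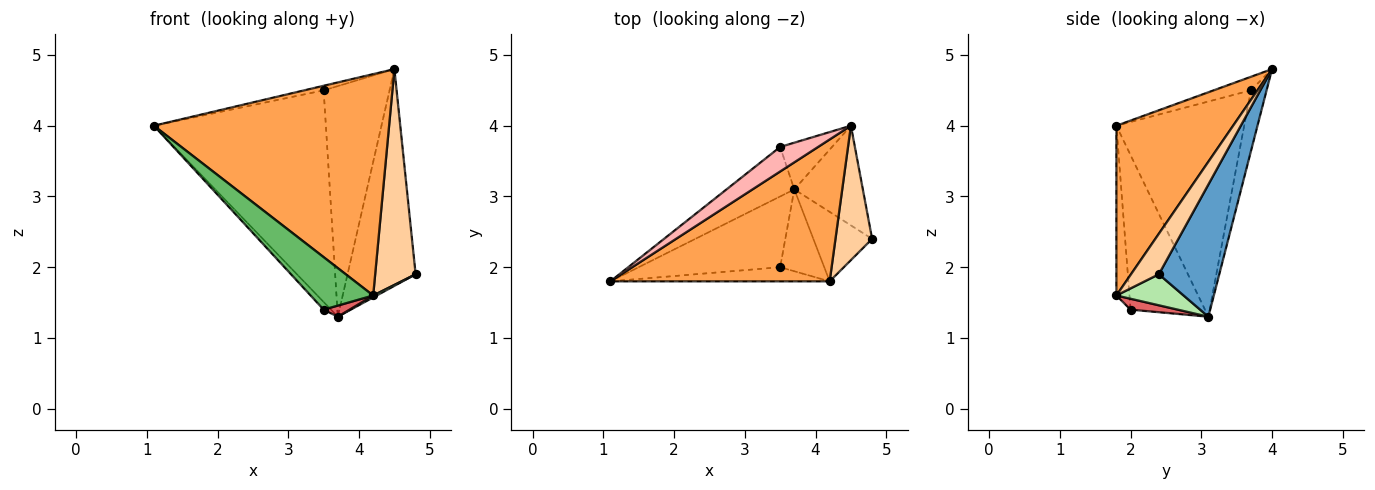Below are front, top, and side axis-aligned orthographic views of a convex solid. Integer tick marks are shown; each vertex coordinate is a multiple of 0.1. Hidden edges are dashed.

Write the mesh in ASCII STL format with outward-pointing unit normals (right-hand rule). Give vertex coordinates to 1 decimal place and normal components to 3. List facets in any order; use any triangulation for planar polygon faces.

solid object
 facet normal 0.628 0.707 -0.325
  outer loop
   vertex 3.7 3.1 1.3
   vertex 4.5 4.0 4.8
   vertex 4.8 2.4 1.9
  endloop
 endfacet
 facet normal -0.736 0.073 -0.673
  outer loop
   vertex 3.5 2.0 1.4
   vertex 1.1 1.8 4.0
   vertex 3.7 3.1 1.3
  endloop
 endfacet
 facet normal 0.385 -0.777 0.498
  outer loop
   vertex 4.2 1.8 1.6
   vertex 4.5 4.0 4.8
   vertex 1.1 1.8 4.0
  endloop
 endfacet
 facet normal 0.505 -0.733 0.457
  outer loop
   vertex 4.2 1.8 1.6
   vertex 4.8 2.4 1.9
   vertex 4.5 4.0 4.8
  endloop
 endfacet
 facet normal -0.198 -0.947 -0.255
  outer loop
   vertex 4.2 1.8 1.6
   vertex 1.1 1.8 4.0
   vertex 3.5 2.0 1.4
  endloop
 endfacet
 facet normal 0.467 -0.025 -0.884
  outer loop
   vertex 4.2 1.8 1.6
   vertex 3.7 3.1 1.3
   vertex 4.8 2.4 1.9
  endloop
 endfacet
 facet normal 0.238 -0.131 -0.963
  outer loop
   vertex 4.2 1.8 1.6
   vertex 3.5 2.0 1.4
   vertex 3.7 3.1 1.3
  endloop
 endfacet
 facet normal -0.330 0.173 0.928
  outer loop
   vertex 3.5 3.7 4.5
   vertex 1.1 1.8 4.0
   vertex 4.5 4.0 4.8
  endloop
 endfacet
 facet normal -0.586 0.789 -0.185
  outer loop
   vertex 3.5 3.7 4.5
   vertex 3.7 3.1 1.3
   vertex 1.1 1.8 4.0
  endloop
 endfacet
 facet normal -0.228 0.954 -0.193
  outer loop
   vertex 3.5 3.7 4.5
   vertex 4.5 4.0 4.8
   vertex 3.7 3.1 1.3
  endloop
 endfacet
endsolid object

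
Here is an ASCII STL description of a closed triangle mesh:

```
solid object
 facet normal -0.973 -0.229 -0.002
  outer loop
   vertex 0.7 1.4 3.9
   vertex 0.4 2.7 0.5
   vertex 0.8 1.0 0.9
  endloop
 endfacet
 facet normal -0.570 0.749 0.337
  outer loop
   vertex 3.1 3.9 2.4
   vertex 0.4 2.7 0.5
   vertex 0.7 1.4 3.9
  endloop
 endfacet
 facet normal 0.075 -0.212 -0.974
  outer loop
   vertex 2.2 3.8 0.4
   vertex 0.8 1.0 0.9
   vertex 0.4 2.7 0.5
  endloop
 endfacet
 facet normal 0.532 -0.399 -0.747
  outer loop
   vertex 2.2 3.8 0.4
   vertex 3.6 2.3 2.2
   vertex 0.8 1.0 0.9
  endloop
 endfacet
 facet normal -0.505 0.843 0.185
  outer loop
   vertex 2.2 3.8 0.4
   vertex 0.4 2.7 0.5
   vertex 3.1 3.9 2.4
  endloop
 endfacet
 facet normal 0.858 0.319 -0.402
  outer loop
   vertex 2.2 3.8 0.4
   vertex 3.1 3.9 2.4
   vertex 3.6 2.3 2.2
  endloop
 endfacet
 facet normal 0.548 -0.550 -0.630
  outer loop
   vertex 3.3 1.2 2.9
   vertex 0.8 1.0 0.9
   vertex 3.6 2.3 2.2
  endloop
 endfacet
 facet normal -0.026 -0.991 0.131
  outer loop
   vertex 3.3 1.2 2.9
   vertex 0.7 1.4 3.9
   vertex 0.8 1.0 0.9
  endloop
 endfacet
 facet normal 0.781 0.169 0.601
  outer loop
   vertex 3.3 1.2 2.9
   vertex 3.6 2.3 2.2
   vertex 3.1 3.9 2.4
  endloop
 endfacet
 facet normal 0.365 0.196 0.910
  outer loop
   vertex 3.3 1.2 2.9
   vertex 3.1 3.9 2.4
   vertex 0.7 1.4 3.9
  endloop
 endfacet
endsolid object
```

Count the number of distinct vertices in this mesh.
7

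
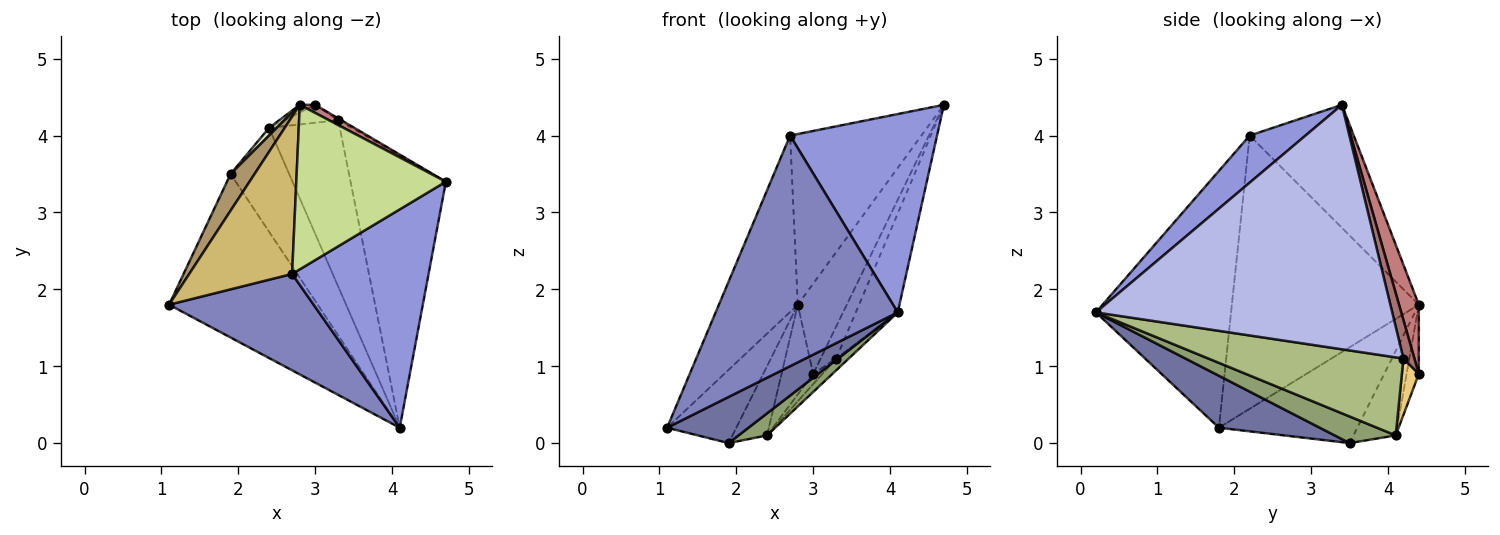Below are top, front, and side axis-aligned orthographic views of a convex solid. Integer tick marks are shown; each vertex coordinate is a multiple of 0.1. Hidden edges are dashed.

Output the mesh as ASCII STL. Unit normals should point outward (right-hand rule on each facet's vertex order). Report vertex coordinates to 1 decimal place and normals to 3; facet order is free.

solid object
 facet normal 0.319 -0.257 -0.912
  outer loop
   vertex 1.9 3.5 0.0
   vertex 4.1 0.2 1.7
   vertex 1.1 1.8 0.2
  endloop
 endfacet
 facet normal -0.565 -0.761 0.318
  outer loop
   vertex 2.7 2.2 4.0
   vertex 1.1 1.8 0.2
   vertex 4.1 0.2 1.7
  endloop
 endfacet
 facet normal 0.247 -0.651 0.717
  outer loop
   vertex 2.7 2.2 4.0
   vertex 4.1 0.2 1.7
   vertex 4.7 3.4 4.4
  endloop
 endfacet
 facet normal 0.924 0.131 -0.360
  outer loop
   vertex 3.3 4.2 1.1
   vertex 4.7 3.4 4.4
   vertex 4.1 0.2 1.7
  endloop
 endfacet
 facet normal 0.406 -0.190 -0.894
  outer loop
   vertex 2.4 4.1 0.1
   vertex 4.1 0.2 1.7
   vertex 1.9 3.5 0.0
  endloop
 endfacet
 facet normal 0.740 0.047 -0.671
  outer loop
   vertex 2.4 4.1 0.1
   vertex 3.3 4.2 1.1
   vertex 4.1 0.2 1.7
  endloop
 endfacet
 facet normal -0.496 0.625 0.603
  outer loop
   vertex 2.8 4.4 1.8
   vertex 2.7 2.2 4.0
   vertex 4.7 3.4 4.4
  endloop
 endfacet
 facet normal -0.772 0.632 0.070
  outer loop
   vertex 2.8 4.4 1.8
   vertex 2.4 4.1 0.1
   vertex 1.9 3.5 0.0
  endloop
 endfacet
 facet normal -0.873 0.436 0.218
  outer loop
   vertex 2.8 4.4 1.8
   vertex 1.9 3.5 0.0
   vertex 1.1 1.8 0.2
  endloop
 endfacet
 facet normal -0.870 0.367 0.328
  outer loop
   vertex 2.8 4.4 1.8
   vertex 1.1 1.8 0.2
   vertex 2.7 2.2 4.0
  endloop
 endfacet
 facet normal 0.673 0.367 -0.642
  outer loop
   vertex 3.0 4.4 0.9
   vertex 3.3 4.2 1.1
   vertex 2.4 4.1 0.1
  endloop
 endfacet
 facet normal -0.359 0.930 -0.080
  outer loop
   vertex 3.0 4.4 0.9
   vertex 2.4 4.1 0.1
   vertex 2.8 4.4 1.8
  endloop
 endfacet
 facet normal 0.575 0.817 -0.046
  outer loop
   vertex 3.0 4.4 0.9
   vertex 4.7 3.4 4.4
   vertex 3.3 4.2 1.1
  endloop
 endfacet
 facet normal 0.373 0.924 0.083
  outer loop
   vertex 3.0 4.4 0.9
   vertex 2.8 4.4 1.8
   vertex 4.7 3.4 4.4
  endloop
 endfacet
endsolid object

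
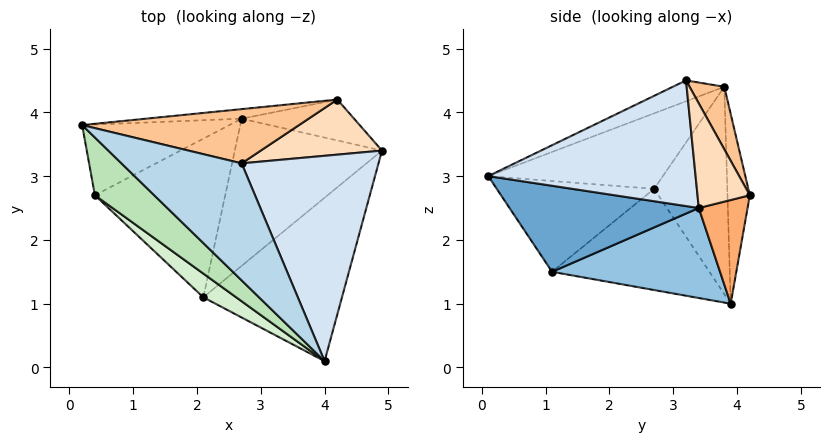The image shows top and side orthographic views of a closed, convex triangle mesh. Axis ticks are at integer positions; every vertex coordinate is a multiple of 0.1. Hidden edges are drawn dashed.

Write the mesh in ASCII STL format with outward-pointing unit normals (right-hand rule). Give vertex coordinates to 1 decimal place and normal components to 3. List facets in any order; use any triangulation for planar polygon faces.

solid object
 facet normal 0.509 -0.263 -0.820
  outer loop
   vertex 2.1 1.1 1.5
   vertex 4.9 3.4 2.5
   vertex 4.0 0.1 3.0
  endloop
 endfacet
 facet normal 0.504 -0.255 -0.825
  outer loop
   vertex 2.1 1.1 1.5
   vertex 2.7 3.9 1.0
   vertex 4.9 3.4 2.5
  endloop
 endfacet
 facet normal -0.150 -0.481 0.864
  outer loop
   vertex 2.7 3.2 4.5
   vertex 0.2 3.8 4.4
   vertex 4.0 0.1 3.0
  endloop
 endfacet
 facet normal 0.675 -0.073 0.735
  outer loop
   vertex 2.7 3.2 4.5
   vertex 4.0 0.1 3.0
   vertex 4.9 3.4 2.5
  endloop
 endfacet
 facet normal -0.126 0.990 -0.064
  outer loop
   vertex 4.2 4.2 2.7
   vertex 2.7 3.9 1.0
   vertex 0.2 3.8 4.4
  endloop
 endfacet
 facet normal 0.535 0.614 -0.581
  outer loop
   vertex 4.2 4.2 2.7
   vertex 4.9 3.4 2.5
   vertex 2.7 3.9 1.0
  endloop
 endfacet
 facet normal 0.168 0.796 0.582
  outer loop
   vertex 4.2 4.2 2.7
   vertex 0.2 3.8 4.4
   vertex 2.7 3.2 4.5
  endloop
 endfacet
 facet normal 0.610 0.357 0.707
  outer loop
   vertex 4.2 4.2 2.7
   vertex 2.7 3.2 4.5
   vertex 4.9 3.4 2.5
  endloop
 endfacet
 facet normal -0.670 0.570 -0.476
  outer loop
   vertex 0.4 2.7 2.8
   vertex 0.2 3.8 4.4
   vertex 2.7 3.9 1.0
  endloop
 endfacet
 facet normal -0.613 -0.010 -0.790
  outer loop
   vertex 0.4 2.7 2.8
   vertex 2.7 3.9 1.0
   vertex 2.1 1.1 1.5
  endloop
 endfacet
 facet normal -0.545 -0.721 0.428
  outer loop
   vertex 0.4 2.7 2.8
   vertex 4.0 0.1 3.0
   vertex 0.2 3.8 4.4
  endloop
 endfacet
 facet normal -0.580 -0.787 0.210
  outer loop
   vertex 0.4 2.7 2.8
   vertex 2.1 1.1 1.5
   vertex 4.0 0.1 3.0
  endloop
 endfacet
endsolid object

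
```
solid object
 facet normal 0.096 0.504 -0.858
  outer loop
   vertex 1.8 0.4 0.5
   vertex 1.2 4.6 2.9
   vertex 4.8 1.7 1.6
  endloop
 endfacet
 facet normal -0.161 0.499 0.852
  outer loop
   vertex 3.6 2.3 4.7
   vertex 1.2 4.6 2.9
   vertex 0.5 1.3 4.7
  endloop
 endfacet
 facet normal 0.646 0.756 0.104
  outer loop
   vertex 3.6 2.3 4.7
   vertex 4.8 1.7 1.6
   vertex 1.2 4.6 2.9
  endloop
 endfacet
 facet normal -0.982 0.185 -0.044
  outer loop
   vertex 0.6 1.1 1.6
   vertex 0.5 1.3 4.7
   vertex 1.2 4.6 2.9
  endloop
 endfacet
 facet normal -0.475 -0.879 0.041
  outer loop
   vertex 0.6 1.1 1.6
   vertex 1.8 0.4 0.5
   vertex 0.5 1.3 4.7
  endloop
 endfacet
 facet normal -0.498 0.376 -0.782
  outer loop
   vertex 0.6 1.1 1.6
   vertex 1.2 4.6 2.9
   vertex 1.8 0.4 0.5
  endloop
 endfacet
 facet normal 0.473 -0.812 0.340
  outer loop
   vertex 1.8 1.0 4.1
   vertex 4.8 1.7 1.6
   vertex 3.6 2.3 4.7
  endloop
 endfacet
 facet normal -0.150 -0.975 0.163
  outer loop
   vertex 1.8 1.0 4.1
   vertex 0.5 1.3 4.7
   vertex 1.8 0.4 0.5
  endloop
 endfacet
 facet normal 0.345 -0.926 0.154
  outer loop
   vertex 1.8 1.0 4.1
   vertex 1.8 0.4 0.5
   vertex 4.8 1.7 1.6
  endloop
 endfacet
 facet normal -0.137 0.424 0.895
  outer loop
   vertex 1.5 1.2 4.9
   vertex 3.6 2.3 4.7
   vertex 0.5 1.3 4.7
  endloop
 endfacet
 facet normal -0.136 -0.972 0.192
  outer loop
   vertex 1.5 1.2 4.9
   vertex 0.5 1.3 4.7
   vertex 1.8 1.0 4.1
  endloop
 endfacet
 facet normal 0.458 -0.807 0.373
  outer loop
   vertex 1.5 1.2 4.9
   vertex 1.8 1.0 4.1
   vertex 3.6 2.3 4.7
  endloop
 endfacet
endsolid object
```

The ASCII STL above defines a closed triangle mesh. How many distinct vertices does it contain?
8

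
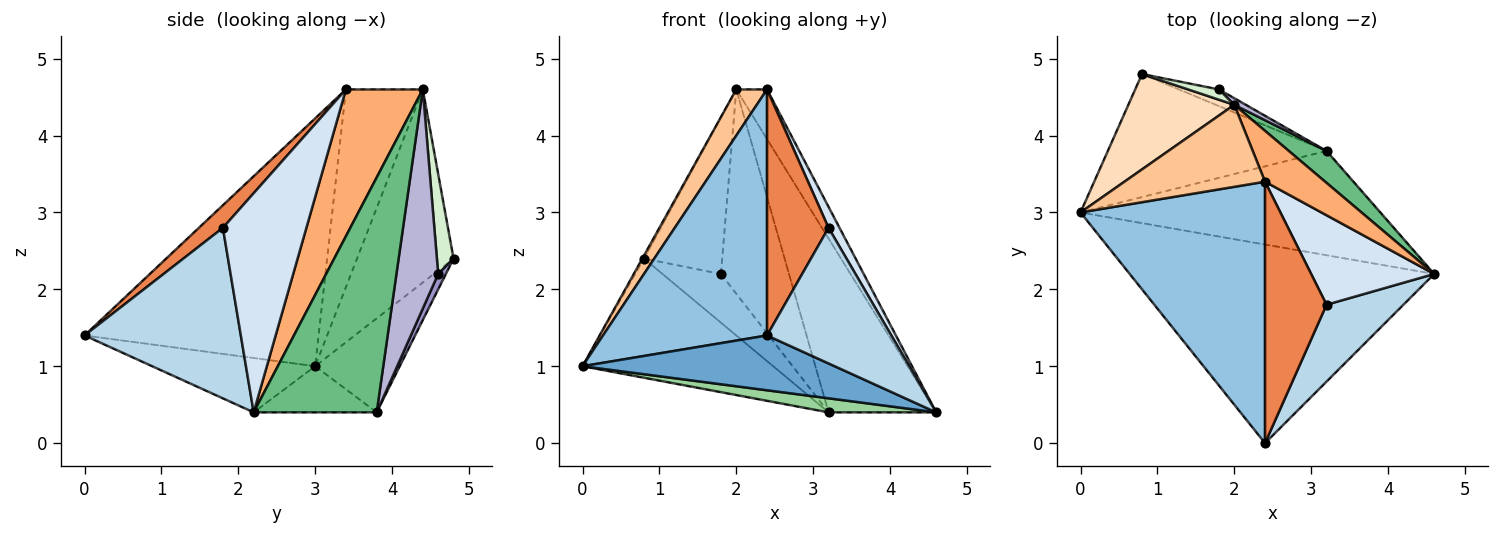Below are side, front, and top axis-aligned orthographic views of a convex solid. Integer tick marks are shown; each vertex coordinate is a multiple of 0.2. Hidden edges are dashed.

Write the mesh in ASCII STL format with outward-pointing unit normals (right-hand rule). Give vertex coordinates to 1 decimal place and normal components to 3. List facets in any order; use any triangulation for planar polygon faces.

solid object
 facet normal -0.170 -0.262 -0.950
  outer loop
   vertex 2.4 0.0 1.4
   vertex 0.0 3.0 1.0
   vertex 4.6 2.2 0.4
  endloop
 endfacet
 facet normal -0.699 -0.490 0.521
  outer loop
   vertex 2.4 3.4 4.6
   vertex 0.0 3.0 1.0
   vertex 2.4 0.0 1.4
  endloop
 endfacet
 facet normal 0.738 -0.587 0.333
  outer loop
   vertex 3.2 1.8 2.8
   vertex 2.4 0.0 1.4
   vertex 4.6 2.2 0.4
  endloop
 endfacet
 facet normal 0.866 -0.114 0.486
  outer loop
   vertex 3.2 1.8 2.8
   vertex 4.6 2.2 0.4
   vertex 2.4 3.4 4.6
  endloop
 endfacet
 facet normal 0.259 -0.662 0.703
  outer loop
   vertex 3.2 1.8 2.8
   vertex 2.4 3.4 4.6
   vertex 2.4 0.0 1.4
  endloop
 endfacet
 facet normal 0.868 0.347 0.355
  outer loop
   vertex 2.0 4.4 4.6
   vertex 2.4 3.4 4.6
   vertex 4.6 2.2 0.4
  endloop
 endfacet
 facet normal -0.775 -0.310 0.551
  outer loop
   vertex 2.0 4.4 4.6
   vertex 0.0 3.0 1.0
   vertex 2.4 3.4 4.6
  endloop
 endfacet
 facet normal -0.877 0.016 0.481
  outer loop
   vertex 2.0 4.4 4.6
   vertex 0.8 4.8 2.4
   vertex 0.0 3.0 1.0
  endloop
 endfacet
 facet normal 0.747 0.654 0.120
  outer loop
   vertex 3.2 3.8 0.4
   vertex 2.0 4.4 4.6
   vertex 4.6 2.2 0.4
  endloop
 endfacet
 facet normal -0.151 -0.132 -0.980
  outer loop
   vertex 3.2 3.8 0.4
   vertex 4.6 2.2 0.4
   vertex 0.0 3.0 1.0
  endloop
 endfacet
 facet normal -0.295 0.665 -0.686
  outer loop
   vertex 3.2 3.8 0.4
   vertex 0.0 3.0 1.0
   vertex 0.8 4.8 2.4
  endloop
 endfacet
 facet normal 0.208 0.976 0.064
  outer loop
   vertex 1.8 4.6 2.2
   vertex 0.8 4.8 2.4
   vertex 2.0 4.4 4.6
  endloop
 endfacet
 facet normal 0.124 0.939 -0.321
  outer loop
   vertex 1.8 4.6 2.2
   vertex 3.2 3.8 0.4
   vertex 0.8 4.8 2.4
  endloop
 endfacet
 facet normal 0.522 0.852 0.027
  outer loop
   vertex 1.8 4.6 2.2
   vertex 2.0 4.4 4.6
   vertex 3.2 3.8 0.4
  endloop
 endfacet
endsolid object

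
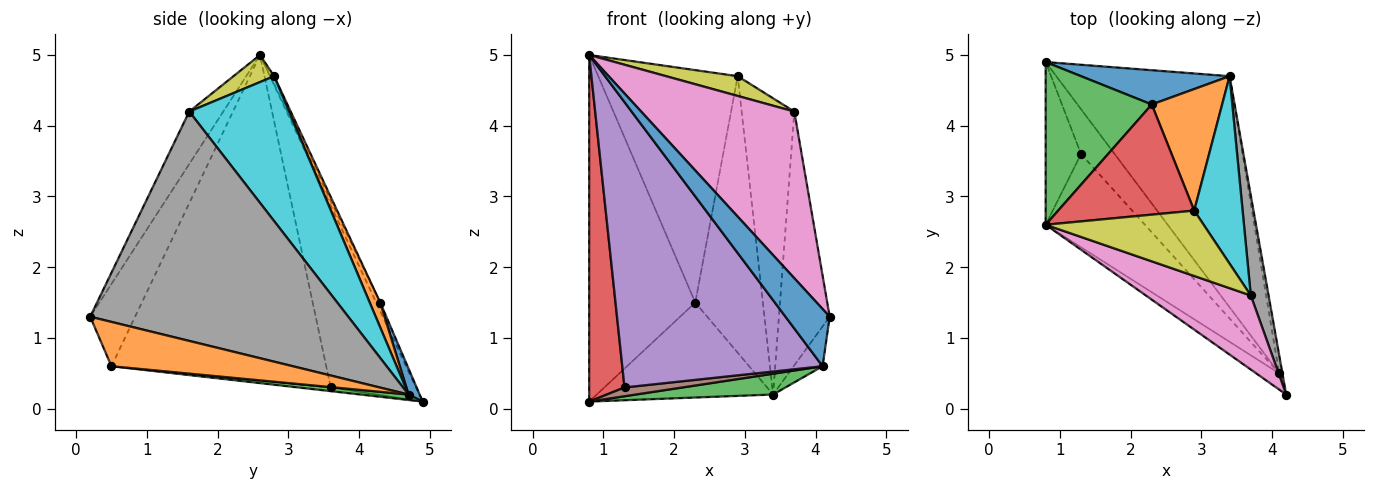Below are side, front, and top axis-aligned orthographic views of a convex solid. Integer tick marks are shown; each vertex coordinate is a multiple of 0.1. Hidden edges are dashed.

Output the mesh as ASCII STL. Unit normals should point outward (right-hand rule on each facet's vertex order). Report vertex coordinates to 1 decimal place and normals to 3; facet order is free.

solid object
 facet normal -0.698 -0.688 -0.195
  outer loop
   vertex 4.1 0.5 0.6
   vertex 4.2 0.2 1.3
   vertex 0.8 2.6 5.0
  endloop
 endfacet
 facet normal 0.985 0.157 -0.073
  outer loop
   vertex 3.4 4.7 0.2
   vertex 4.2 0.2 1.3
   vertex 4.1 0.5 0.6
  endloop
 endfacet
 facet normal 0.031 -0.090 -0.995
  outer loop
   vertex 3.4 4.7 0.2
   vertex 4.1 0.5 0.6
   vertex 0.8 4.9 0.1
  endloop
 endfacet
 facet normal -0.909 -0.377 -0.177
  outer loop
   vertex 1.3 3.6 0.3
   vertex 0.8 2.6 5.0
   vertex 0.8 4.9 0.1
  endloop
 endfacet
 facet normal -0.714 -0.666 -0.218
  outer loop
   vertex 1.3 3.6 0.3
   vertex 4.1 0.5 0.6
   vertex 0.8 2.6 5.0
  endloop
 endfacet
 facet normal -0.107 -0.191 -0.976
  outer loop
   vertex 1.3 3.6 0.3
   vertex 0.8 4.9 0.1
   vertex 4.1 0.5 0.6
  endloop
 endfacet
 facet normal -0.199 -0.896 0.398
  outer loop
   vertex 3.7 1.6 4.2
   vertex 0.8 2.6 5.0
   vertex 4.2 0.2 1.3
  endloop
 endfacet
 facet normal 0.978 0.192 0.076
  outer loop
   vertex 3.7 1.6 4.2
   vertex 4.2 0.2 1.3
   vertex 3.4 4.7 0.2
  endloop
 endfacet
 facet normal 0.162 -0.285 0.945
  outer loop
   vertex 2.9 2.8 4.7
   vertex 0.8 2.6 5.0
   vertex 3.7 1.6 4.2
  endloop
 endfacet
 facet normal 0.848 0.448 0.283
  outer loop
   vertex 2.9 2.8 4.7
   vertex 3.7 1.6 4.2
   vertex 3.4 4.7 0.2
  endloop
 endfacet
 facet normal 0.059 0.939 0.339
  outer loop
   vertex 2.3 4.3 1.5
   vertex 3.4 4.7 0.2
   vertex 0.8 4.9 0.1
  endloop
 endfacet
 facet normal 0.141 0.906 0.398
  outer loop
   vertex 2.3 4.3 1.5
   vertex 2.9 2.8 4.7
   vertex 3.4 4.7 0.2
  endloop
 endfacet
 facet normal -0.034 0.905 0.425
  outer loop
   vertex 2.3 4.3 1.5
   vertex 0.8 4.9 0.1
   vertex 0.8 2.6 5.0
  endloop
 endfacet
 facet normal -0.025 0.903 0.428
  outer loop
   vertex 2.3 4.3 1.5
   vertex 0.8 2.6 5.0
   vertex 2.9 2.8 4.7
  endloop
 endfacet
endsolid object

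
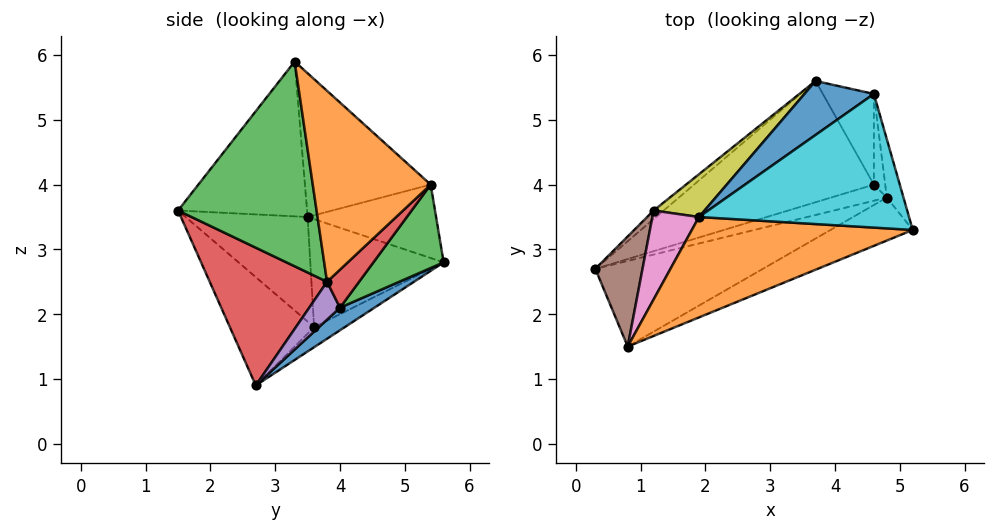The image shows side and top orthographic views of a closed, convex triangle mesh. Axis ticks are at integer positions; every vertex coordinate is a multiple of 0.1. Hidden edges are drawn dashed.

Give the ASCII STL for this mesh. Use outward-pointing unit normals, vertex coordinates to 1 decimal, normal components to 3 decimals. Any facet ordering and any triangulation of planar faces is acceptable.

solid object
 facet normal 0.111 0.450 -0.886
  outer loop
   vertex 4.6 4.0 2.1
   vertex 0.3 2.7 0.9
   vertex 3.7 5.6 2.8
  endloop
 endfacet
 facet normal -0.541 0.336 0.771
  outer loop
   vertex 1.9 3.5 3.5
   vertex 0.8 1.5 3.6
   vertex 5.2 3.3 5.9
  endloop
 endfacet
 facet normal 0.452 -0.873 -0.182
  outer loop
   vertex 4.8 3.8 2.5
   vertex 5.2 3.3 5.9
   vertex 0.8 1.5 3.6
  endloop
 endfacet
 facet normal 0.357 -0.827 -0.434
  outer loop
   vertex 4.8 3.8 2.5
   vertex 0.8 1.5 3.6
   vertex 0.3 2.7 0.9
  endloop
 endfacet
 facet normal 0.379 -0.738 -0.558
  outer loop
   vertex 4.8 3.8 2.5
   vertex 0.3 2.7 0.9
   vertex 4.6 4.0 2.1
  endloop
 endfacet
 facet normal -0.814 0.459 0.355
  outer loop
   vertex 1.2 3.6 1.8
   vertex 0.3 2.7 0.9
   vertex 0.8 1.5 3.6
  endloop
 endfacet
 facet normal -0.810 0.463 0.361
  outer loop
   vertex 1.2 3.6 1.8
   vertex 0.8 1.5 3.6
   vertex 1.9 3.5 3.5
  endloop
 endfacet
 facet normal -0.535 0.802 -0.267
  outer loop
   vertex 1.2 3.6 1.8
   vertex 3.7 5.6 2.8
   vertex 0.3 2.7 0.9
  endloop
 endfacet
 facet normal -0.667 0.676 0.314
  outer loop
   vertex 1.2 3.6 1.8
   vertex 1.9 3.5 3.5
   vertex 3.7 5.6 2.8
  endloop
 endfacet
 facet normal -0.487 0.505 0.712
  outer loop
   vertex 4.6 5.4 4.0
   vertex 1.9 3.5 3.5
   vertex 5.2 3.3 5.9
  endloop
 endfacet
 facet normal -0.553 0.648 0.523
  outer loop
   vertex 4.6 5.4 4.0
   vertex 3.7 5.6 2.8
   vertex 1.9 3.5 3.5
  endloop
 endfacet
 facet normal 0.976 0.202 -0.085
  outer loop
   vertex 4.6 5.4 4.0
   vertex 5.2 3.3 5.9
   vertex 4.8 3.8 2.5
  endloop
 endfacet
 facet normal 0.696 0.578 -0.426
  outer loop
   vertex 4.6 5.4 4.0
   vertex 4.6 4.0 2.1
   vertex 3.7 5.6 2.8
  endloop
 endfacet
 facet normal 0.894 0.361 -0.266
  outer loop
   vertex 4.6 5.4 4.0
   vertex 4.8 3.8 2.5
   vertex 4.6 4.0 2.1
  endloop
 endfacet
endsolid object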